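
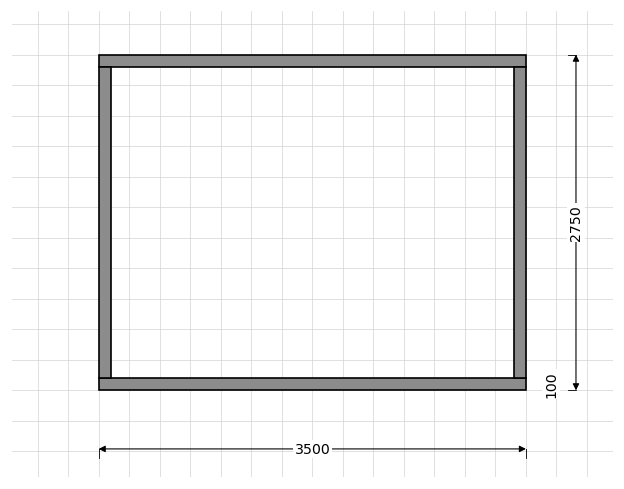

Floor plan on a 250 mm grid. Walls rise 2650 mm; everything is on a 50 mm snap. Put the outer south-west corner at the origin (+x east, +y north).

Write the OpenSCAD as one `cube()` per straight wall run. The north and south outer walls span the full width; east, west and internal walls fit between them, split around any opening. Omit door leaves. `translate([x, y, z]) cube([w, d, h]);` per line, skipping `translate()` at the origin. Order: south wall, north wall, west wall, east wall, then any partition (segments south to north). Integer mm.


cube([3500, 100, 2650]);
translate([0, 2650, 0]) cube([3500, 100, 2650]);
translate([0, 100, 0]) cube([100, 2550, 2650]);
translate([3400, 100, 0]) cube([100, 2550, 2650]);


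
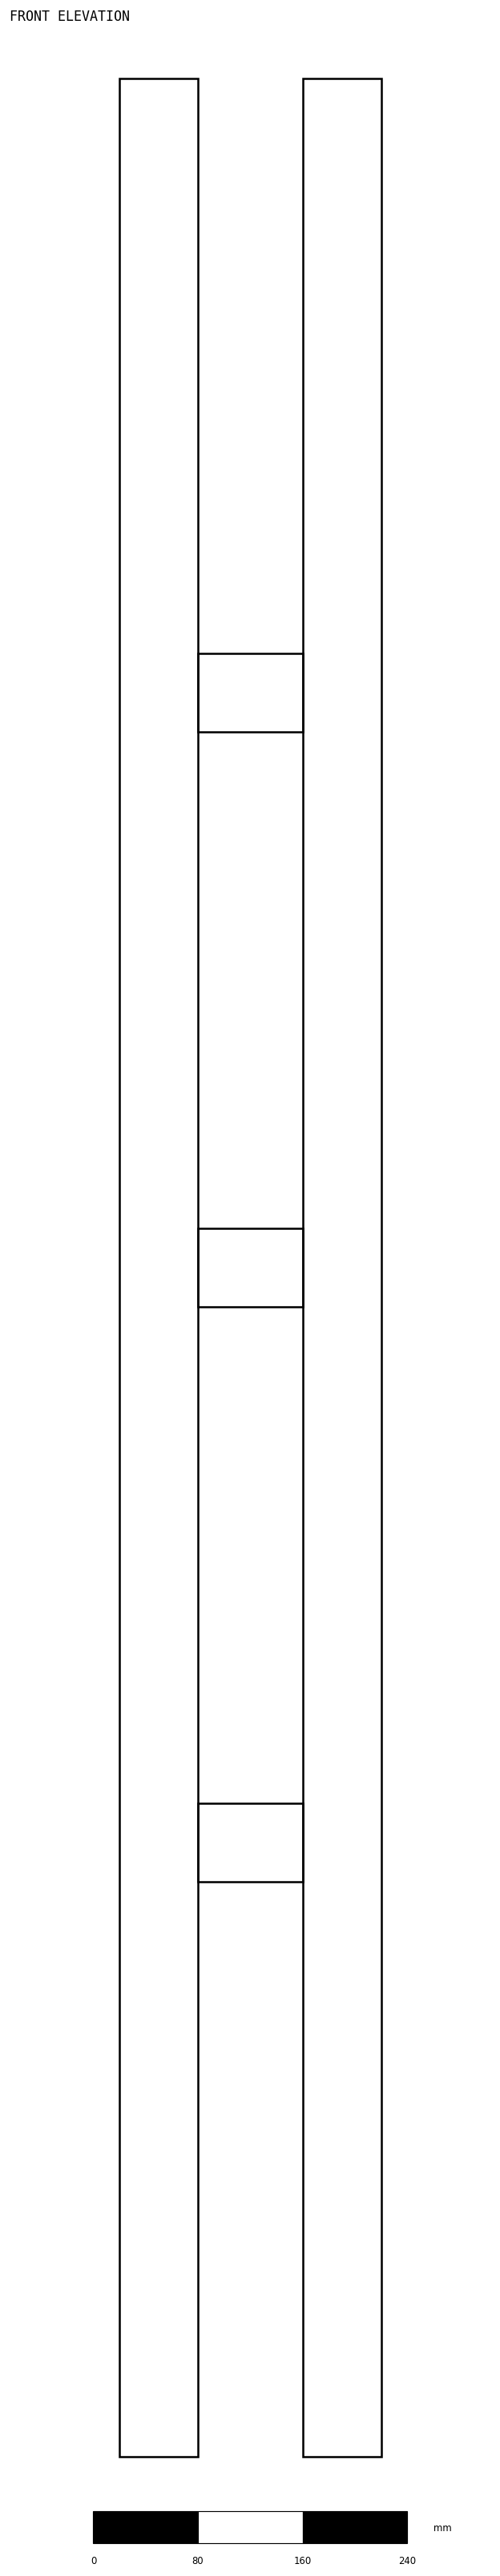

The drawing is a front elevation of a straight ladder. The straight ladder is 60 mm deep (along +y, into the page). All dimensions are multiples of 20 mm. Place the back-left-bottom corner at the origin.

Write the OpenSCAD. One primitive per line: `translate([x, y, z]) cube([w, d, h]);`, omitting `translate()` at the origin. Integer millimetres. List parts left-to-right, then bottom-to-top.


cube([60, 60, 1820]);
translate([60, 0, 440]) cube([80, 60, 60]);
translate([60, 0, 880]) cube([80, 60, 60]);
translate([60, 0, 1320]) cube([80, 60, 60]);
translate([140, 0, 0]) cube([60, 60, 1820]);


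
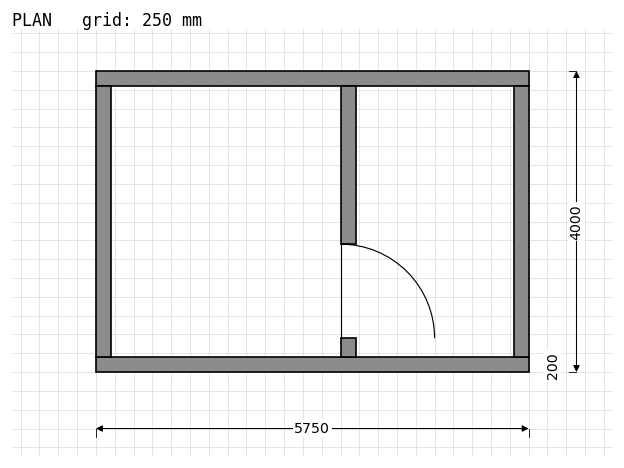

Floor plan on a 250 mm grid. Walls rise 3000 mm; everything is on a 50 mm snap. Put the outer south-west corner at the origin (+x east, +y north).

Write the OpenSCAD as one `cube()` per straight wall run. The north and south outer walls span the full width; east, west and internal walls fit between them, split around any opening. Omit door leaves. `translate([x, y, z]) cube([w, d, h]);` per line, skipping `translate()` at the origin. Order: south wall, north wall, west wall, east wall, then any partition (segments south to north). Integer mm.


cube([5750, 200, 3000]);
translate([0, 3800, 0]) cube([5750, 200, 3000]);
translate([0, 200, 0]) cube([200, 3600, 3000]);
translate([5550, 200, 0]) cube([200, 3600, 3000]);
translate([3250, 200, 0]) cube([200, 250, 3000]);
translate([3250, 1700, 0]) cube([200, 2100, 3000]);


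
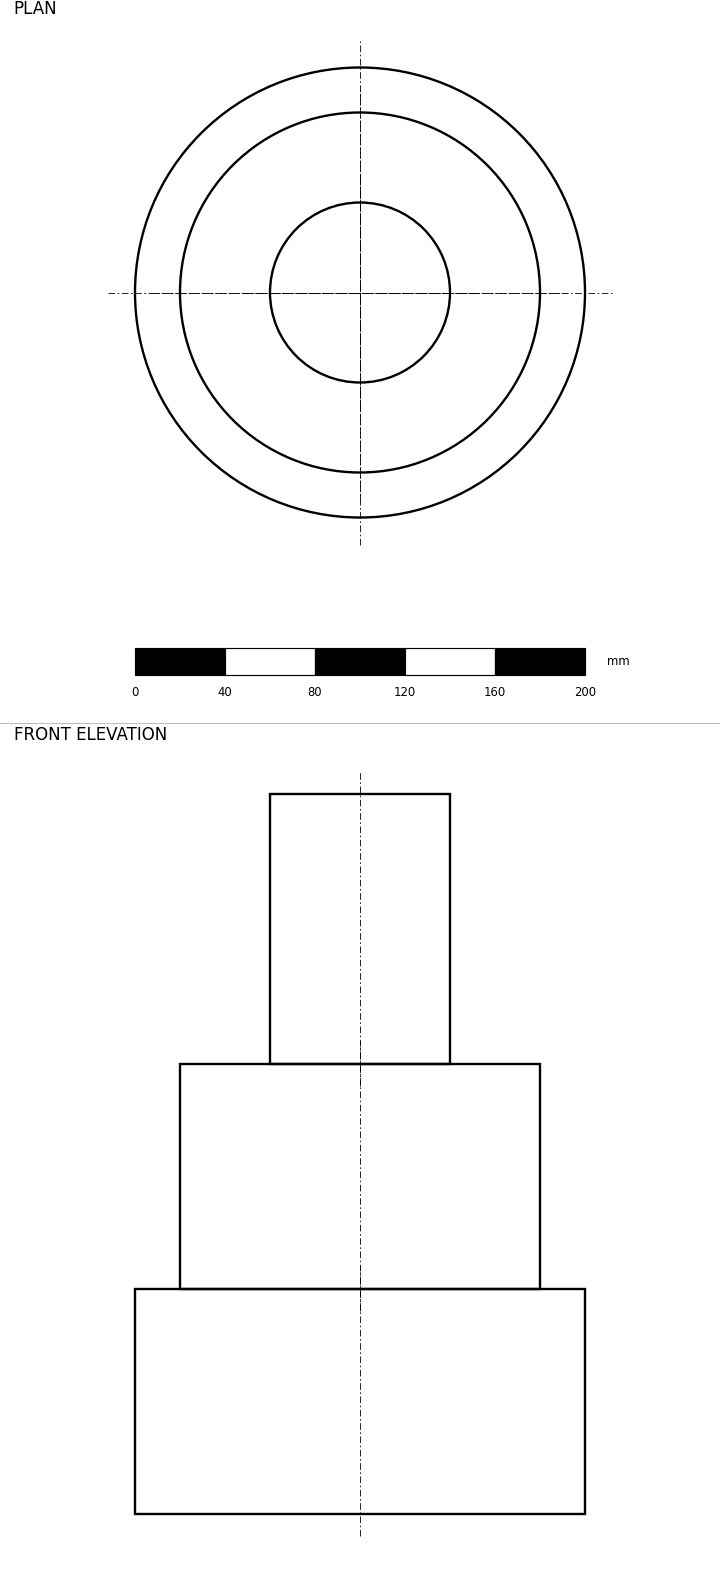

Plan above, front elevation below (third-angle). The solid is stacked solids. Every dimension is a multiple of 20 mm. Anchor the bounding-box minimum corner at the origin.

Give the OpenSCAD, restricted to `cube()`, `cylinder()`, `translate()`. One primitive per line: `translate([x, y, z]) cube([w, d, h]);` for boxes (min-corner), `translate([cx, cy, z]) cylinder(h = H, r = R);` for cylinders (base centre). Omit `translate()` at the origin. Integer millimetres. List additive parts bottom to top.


translate([100, 100, 0]) cylinder(h = 100, r = 100);
translate([100, 100, 100]) cylinder(h = 100, r = 80);
translate([100, 100, 200]) cylinder(h = 120, r = 40);


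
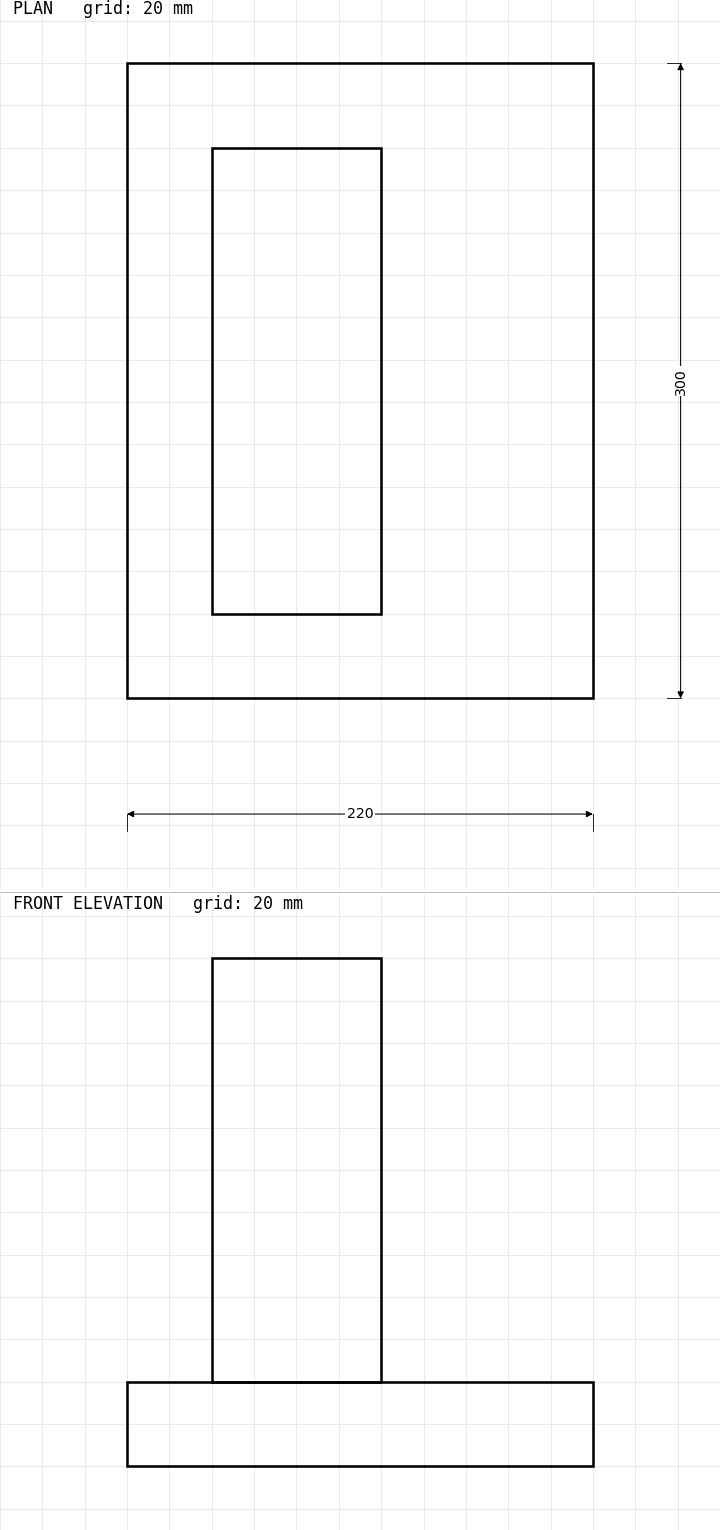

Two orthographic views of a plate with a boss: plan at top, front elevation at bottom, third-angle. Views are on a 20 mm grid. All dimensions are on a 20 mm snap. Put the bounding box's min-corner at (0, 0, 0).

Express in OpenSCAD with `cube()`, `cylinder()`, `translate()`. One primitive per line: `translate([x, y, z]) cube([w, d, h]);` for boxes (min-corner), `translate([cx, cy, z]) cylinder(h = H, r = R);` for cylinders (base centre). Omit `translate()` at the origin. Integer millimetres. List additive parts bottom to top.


cube([220, 300, 40]);
translate([40, 40, 40]) cube([80, 220, 200]);


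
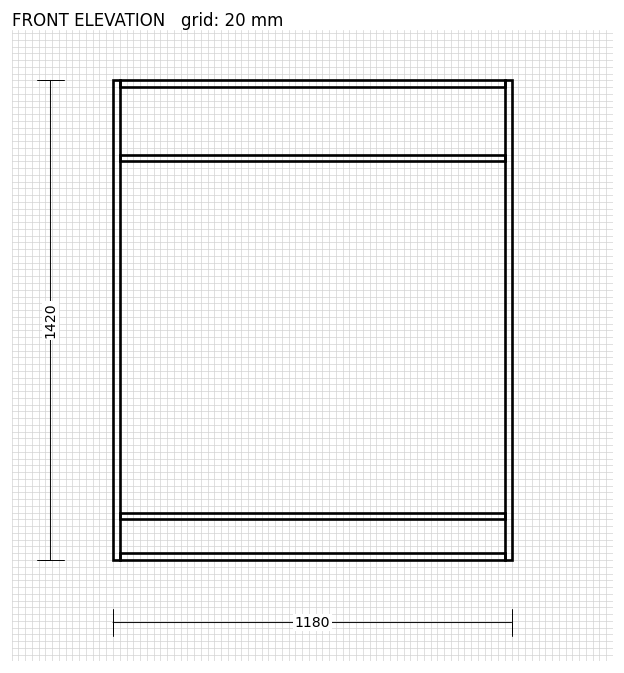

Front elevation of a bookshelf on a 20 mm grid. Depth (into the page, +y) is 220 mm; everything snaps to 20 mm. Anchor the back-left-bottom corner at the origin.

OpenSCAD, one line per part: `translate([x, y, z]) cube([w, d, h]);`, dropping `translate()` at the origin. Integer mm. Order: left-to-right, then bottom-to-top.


cube([20, 220, 1420]);
translate([20, 0, 0]) cube([1140, 220, 20]);
translate([20, 0, 120]) cube([1140, 220, 20]);
translate([20, 0, 1180]) cube([1140, 220, 20]);
translate([20, 0, 1400]) cube([1140, 220, 20]);
translate([1160, 0, 0]) cube([20, 220, 1420]);


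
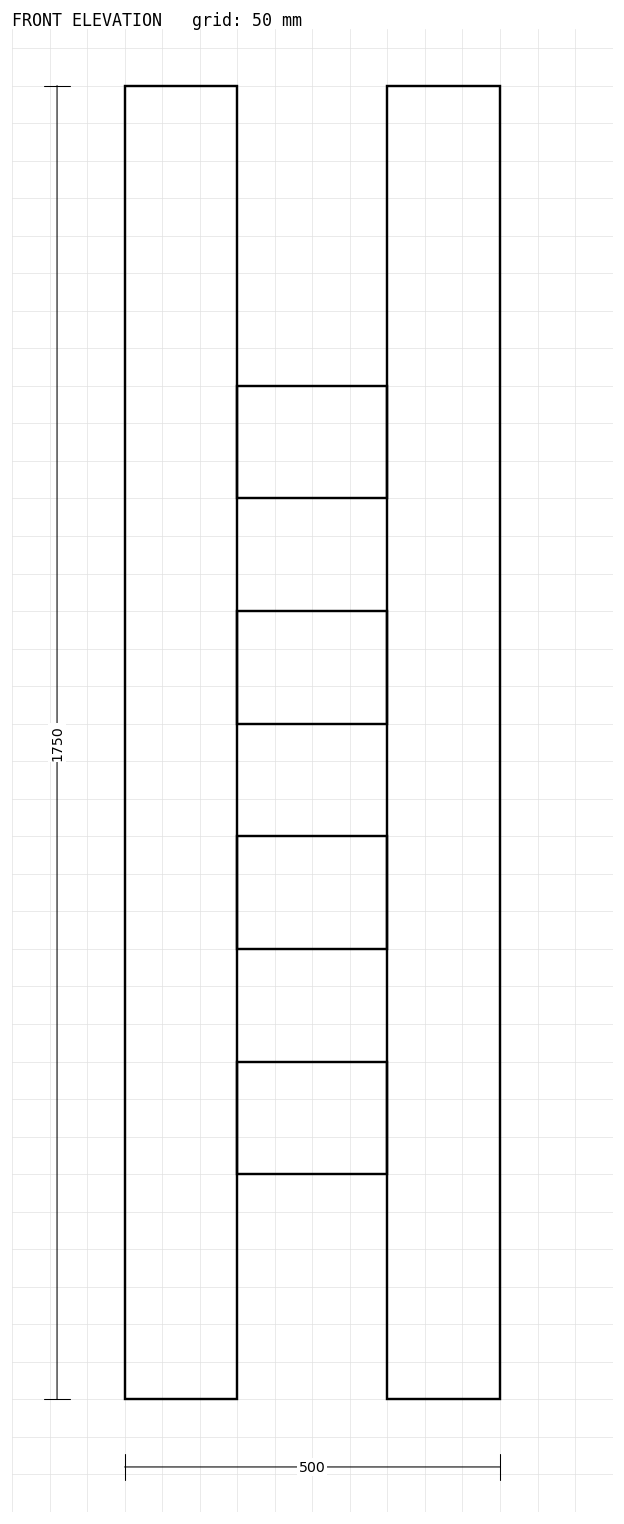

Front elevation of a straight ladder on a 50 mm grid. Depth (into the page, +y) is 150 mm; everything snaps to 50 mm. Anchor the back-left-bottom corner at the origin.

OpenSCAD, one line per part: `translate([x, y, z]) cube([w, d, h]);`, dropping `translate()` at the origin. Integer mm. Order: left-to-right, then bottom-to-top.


cube([150, 150, 1750]);
translate([150, 0, 300]) cube([200, 150, 150]);
translate([150, 0, 600]) cube([200, 150, 150]);
translate([150, 0, 900]) cube([200, 150, 150]);
translate([150, 0, 1200]) cube([200, 150, 150]);
translate([350, 0, 0]) cube([150, 150, 1750]);


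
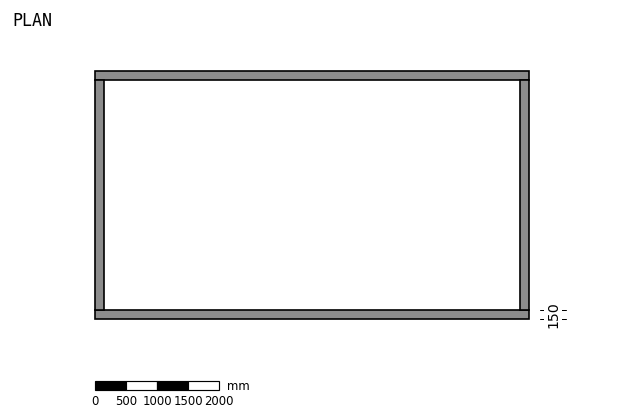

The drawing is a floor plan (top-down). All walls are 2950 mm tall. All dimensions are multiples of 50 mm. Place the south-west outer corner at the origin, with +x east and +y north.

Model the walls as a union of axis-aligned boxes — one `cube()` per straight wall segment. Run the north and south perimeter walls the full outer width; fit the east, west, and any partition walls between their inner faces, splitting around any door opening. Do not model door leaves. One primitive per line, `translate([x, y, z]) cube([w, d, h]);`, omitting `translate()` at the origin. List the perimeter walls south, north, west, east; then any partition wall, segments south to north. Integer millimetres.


cube([7000, 150, 2950]);
translate([0, 3850, 0]) cube([7000, 150, 2950]);
translate([0, 150, 0]) cube([150, 3700, 2950]);
translate([6850, 150, 0]) cube([150, 3700, 2950]);


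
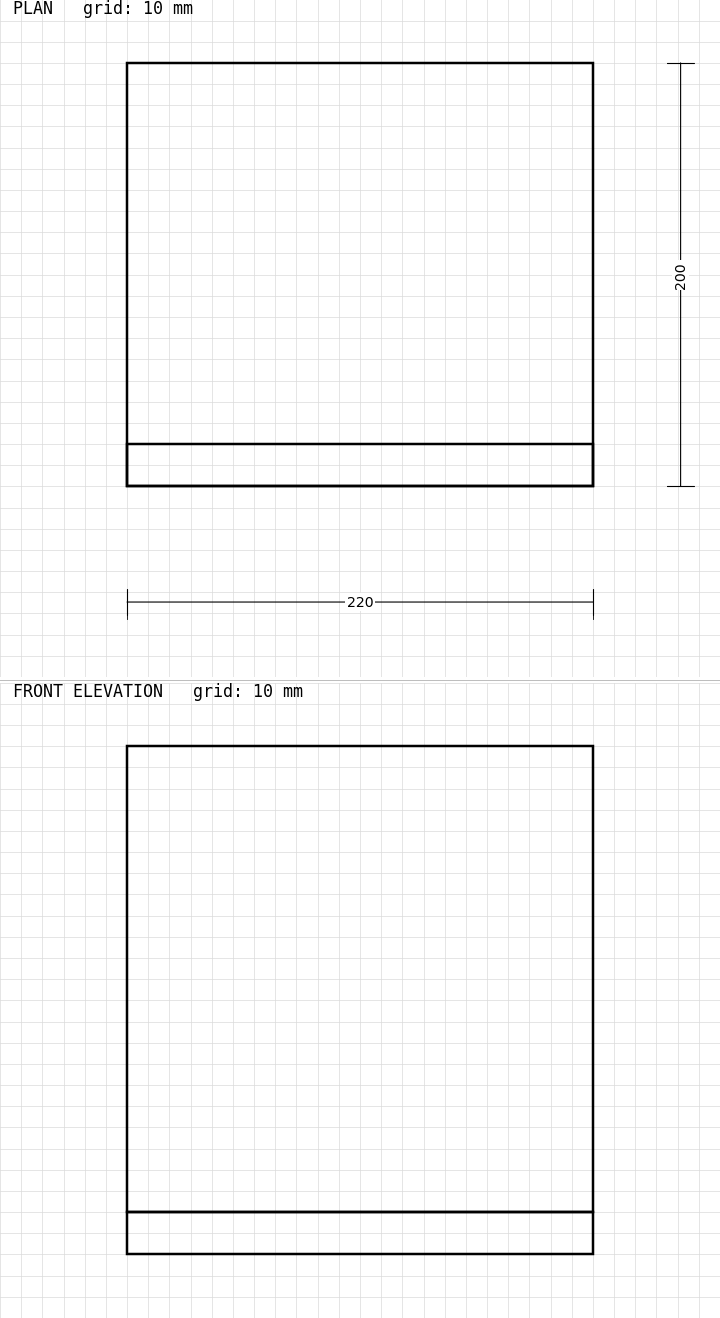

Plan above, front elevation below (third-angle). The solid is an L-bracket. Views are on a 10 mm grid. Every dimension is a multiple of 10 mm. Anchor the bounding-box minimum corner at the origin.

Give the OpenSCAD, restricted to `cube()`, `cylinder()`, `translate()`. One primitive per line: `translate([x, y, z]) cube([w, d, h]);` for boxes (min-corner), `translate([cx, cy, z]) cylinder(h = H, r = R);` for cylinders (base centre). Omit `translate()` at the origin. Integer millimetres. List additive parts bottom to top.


cube([220, 200, 20]);
translate([0, 0, 20]) cube([220, 20, 220]);


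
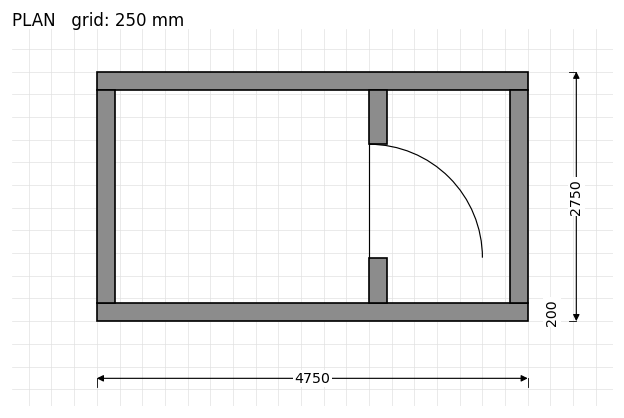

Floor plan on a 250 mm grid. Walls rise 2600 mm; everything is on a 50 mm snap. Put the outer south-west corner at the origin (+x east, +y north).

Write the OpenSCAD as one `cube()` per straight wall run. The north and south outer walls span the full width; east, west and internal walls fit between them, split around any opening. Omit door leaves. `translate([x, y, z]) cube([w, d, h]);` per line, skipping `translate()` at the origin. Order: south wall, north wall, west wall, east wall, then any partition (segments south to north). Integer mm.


cube([4750, 200, 2600]);
translate([0, 2550, 0]) cube([4750, 200, 2600]);
translate([0, 200, 0]) cube([200, 2350, 2600]);
translate([4550, 200, 0]) cube([200, 2350, 2600]);
translate([3000, 200, 0]) cube([200, 500, 2600]);
translate([3000, 1950, 0]) cube([200, 600, 2600]);


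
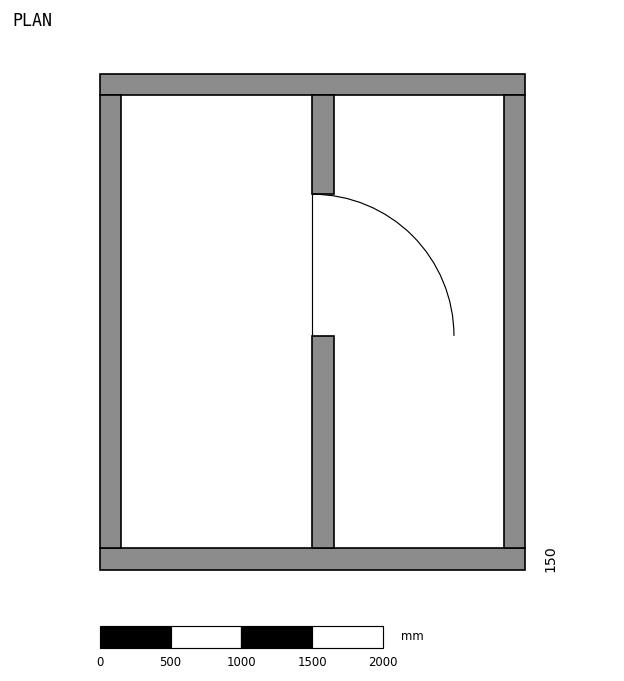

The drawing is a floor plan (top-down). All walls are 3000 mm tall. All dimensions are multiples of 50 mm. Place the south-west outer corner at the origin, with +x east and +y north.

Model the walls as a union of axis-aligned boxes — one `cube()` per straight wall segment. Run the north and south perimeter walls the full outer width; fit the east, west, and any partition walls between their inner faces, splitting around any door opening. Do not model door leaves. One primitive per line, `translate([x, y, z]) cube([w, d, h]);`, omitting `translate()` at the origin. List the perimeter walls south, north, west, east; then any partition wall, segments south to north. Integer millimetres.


cube([3000, 150, 3000]);
translate([0, 3350, 0]) cube([3000, 150, 3000]);
translate([0, 150, 0]) cube([150, 3200, 3000]);
translate([2850, 150, 0]) cube([150, 3200, 3000]);
translate([1500, 150, 0]) cube([150, 1500, 3000]);
translate([1500, 2650, 0]) cube([150, 700, 3000]);


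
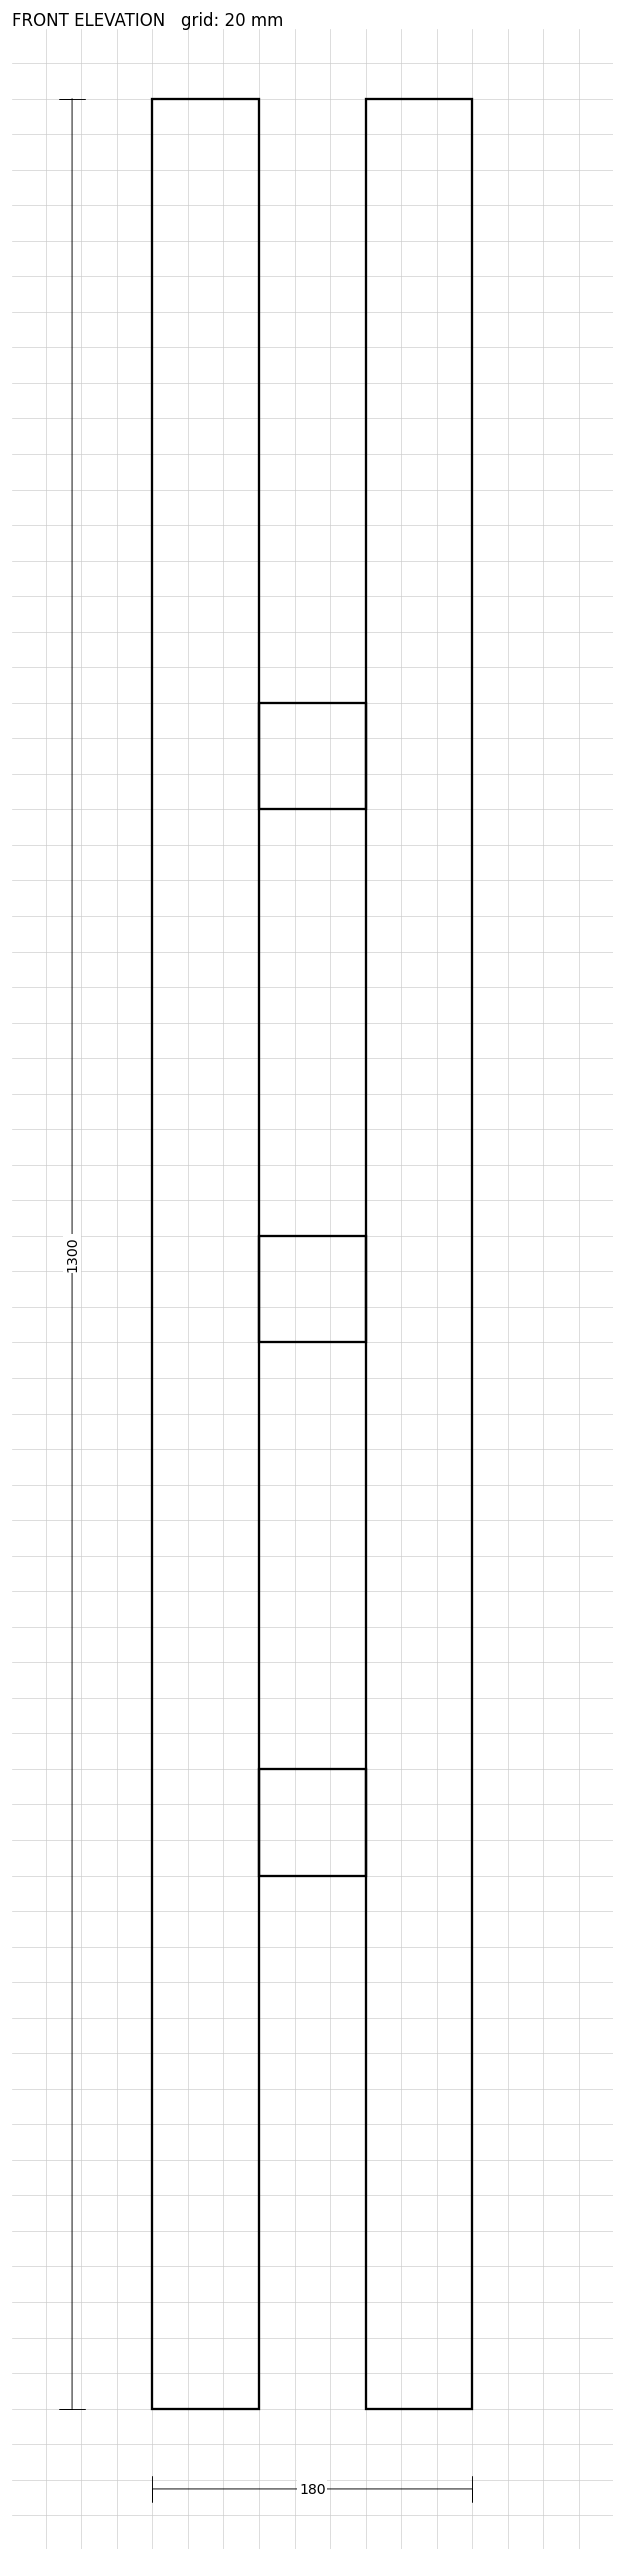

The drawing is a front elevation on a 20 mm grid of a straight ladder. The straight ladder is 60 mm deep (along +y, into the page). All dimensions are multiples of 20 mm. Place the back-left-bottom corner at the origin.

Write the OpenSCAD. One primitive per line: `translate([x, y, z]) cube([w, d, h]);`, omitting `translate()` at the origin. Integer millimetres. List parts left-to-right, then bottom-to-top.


cube([60, 60, 1300]);
translate([60, 0, 300]) cube([60, 60, 60]);
translate([60, 0, 600]) cube([60, 60, 60]);
translate([60, 0, 900]) cube([60, 60, 60]);
translate([120, 0, 0]) cube([60, 60, 1300]);


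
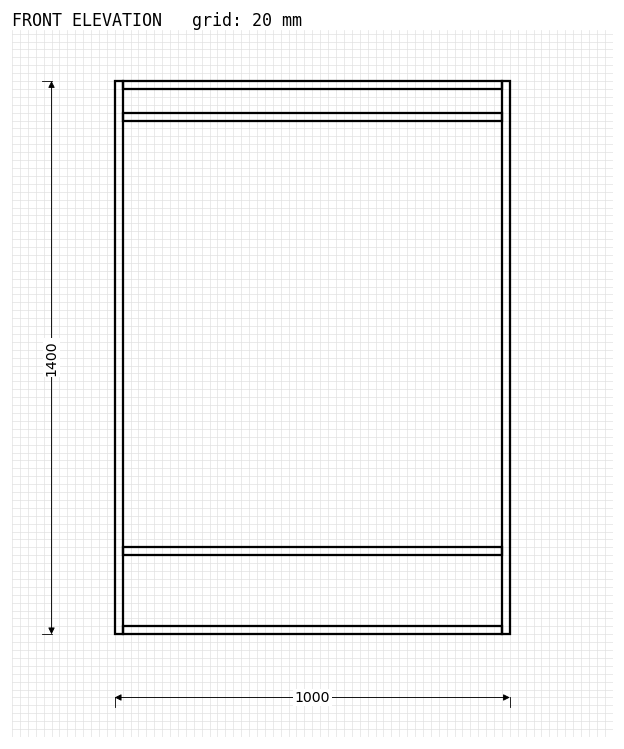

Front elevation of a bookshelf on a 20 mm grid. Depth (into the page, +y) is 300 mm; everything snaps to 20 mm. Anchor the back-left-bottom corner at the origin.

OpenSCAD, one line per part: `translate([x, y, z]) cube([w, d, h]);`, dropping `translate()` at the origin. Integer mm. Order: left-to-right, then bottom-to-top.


cube([20, 300, 1400]);
translate([20, 0, 0]) cube([960, 300, 20]);
translate([20, 0, 200]) cube([960, 300, 20]);
translate([20, 0, 1300]) cube([960, 300, 20]);
translate([20, 0, 1380]) cube([960, 300, 20]);
translate([980, 0, 0]) cube([20, 300, 1400]);


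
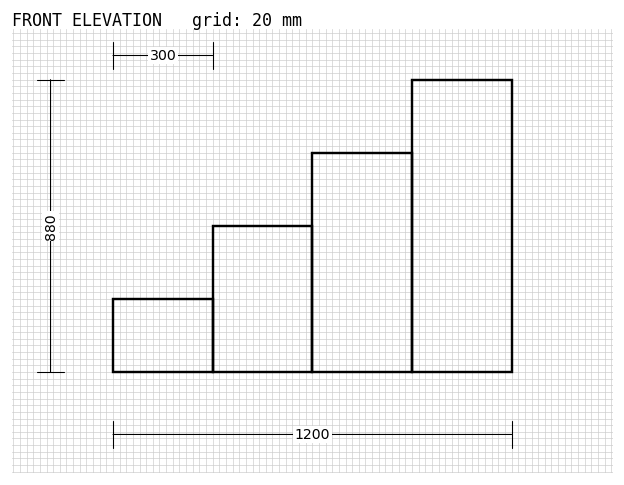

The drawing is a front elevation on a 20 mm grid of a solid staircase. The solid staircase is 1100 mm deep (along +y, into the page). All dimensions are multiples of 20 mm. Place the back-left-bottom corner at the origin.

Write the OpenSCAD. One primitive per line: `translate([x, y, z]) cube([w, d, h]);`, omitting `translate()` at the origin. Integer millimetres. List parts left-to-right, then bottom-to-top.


cube([300, 1100, 220]);
translate([300, 0, 0]) cube([300, 1100, 440]);
translate([600, 0, 0]) cube([300, 1100, 660]);
translate([900, 0, 0]) cube([300, 1100, 880]);


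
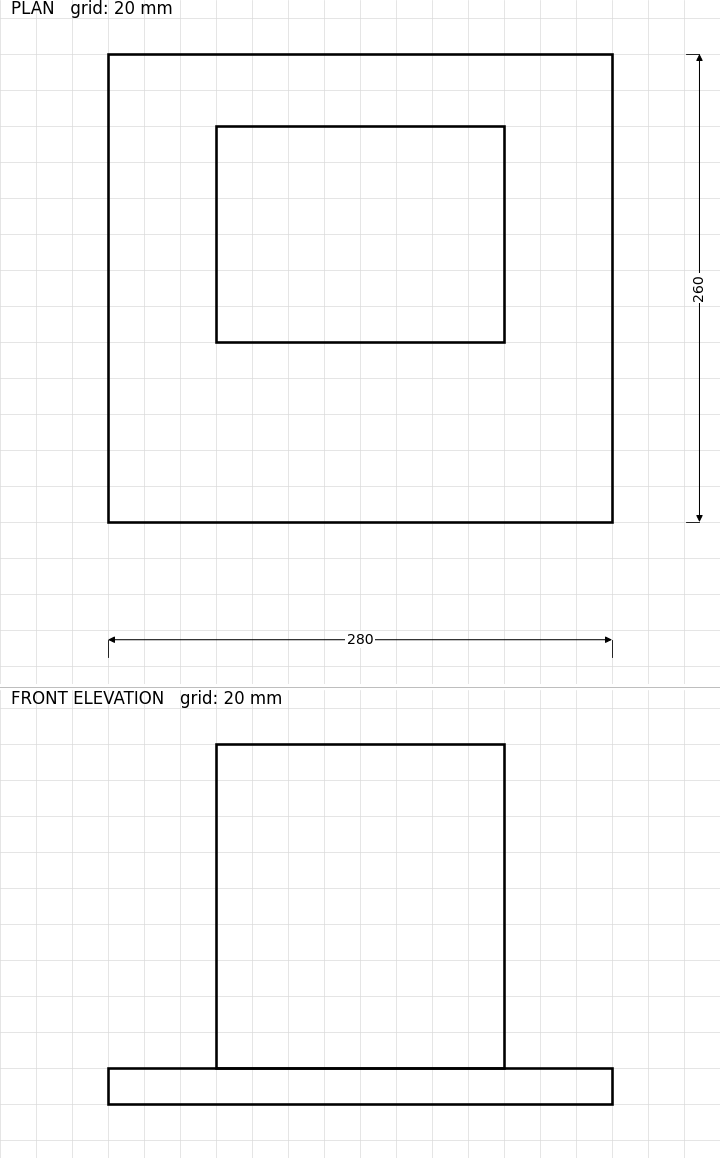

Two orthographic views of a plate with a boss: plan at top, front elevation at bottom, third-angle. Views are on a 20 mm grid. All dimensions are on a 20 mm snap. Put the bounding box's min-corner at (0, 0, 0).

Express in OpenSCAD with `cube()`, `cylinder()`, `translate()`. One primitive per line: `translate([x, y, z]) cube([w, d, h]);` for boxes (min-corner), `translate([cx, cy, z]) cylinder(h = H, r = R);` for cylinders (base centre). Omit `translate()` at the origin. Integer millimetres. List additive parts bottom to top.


cube([280, 260, 20]);
translate([60, 100, 20]) cube([160, 120, 180]);


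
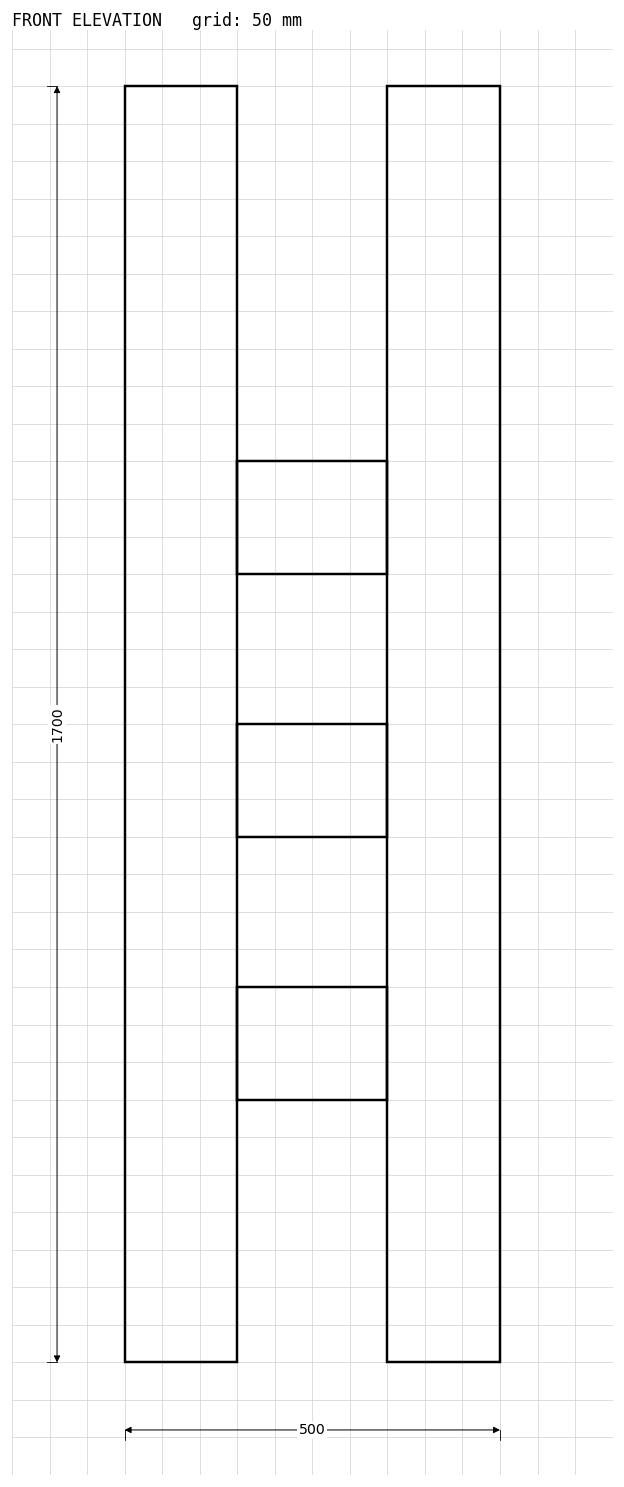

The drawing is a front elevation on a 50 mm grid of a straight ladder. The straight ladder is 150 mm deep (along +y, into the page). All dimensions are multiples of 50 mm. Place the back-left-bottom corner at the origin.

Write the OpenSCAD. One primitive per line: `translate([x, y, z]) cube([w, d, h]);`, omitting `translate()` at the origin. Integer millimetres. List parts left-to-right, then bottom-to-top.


cube([150, 150, 1700]);
translate([150, 0, 350]) cube([200, 150, 150]);
translate([150, 0, 700]) cube([200, 150, 150]);
translate([150, 0, 1050]) cube([200, 150, 150]);
translate([350, 0, 0]) cube([150, 150, 1700]);


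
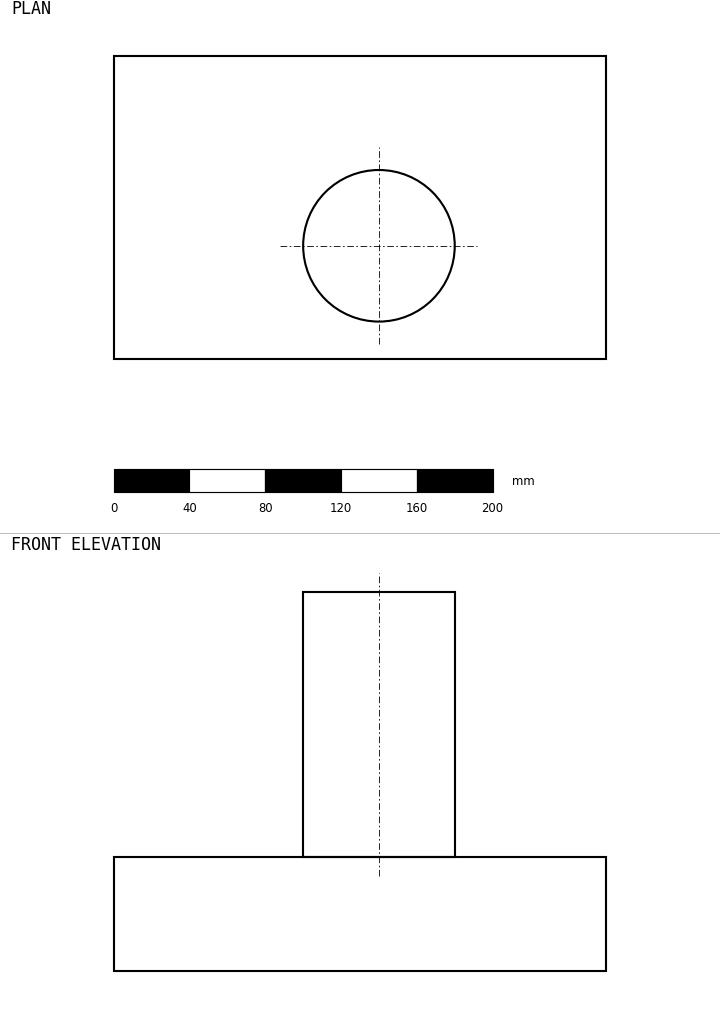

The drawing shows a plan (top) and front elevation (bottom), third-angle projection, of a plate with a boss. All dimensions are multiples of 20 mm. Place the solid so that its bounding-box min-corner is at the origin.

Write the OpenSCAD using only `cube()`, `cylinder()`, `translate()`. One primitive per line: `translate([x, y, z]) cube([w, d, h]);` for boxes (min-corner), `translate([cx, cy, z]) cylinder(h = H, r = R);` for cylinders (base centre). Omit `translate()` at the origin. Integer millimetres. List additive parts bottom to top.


cube([260, 160, 60]);
translate([140, 60, 60]) cylinder(h = 140, r = 40);


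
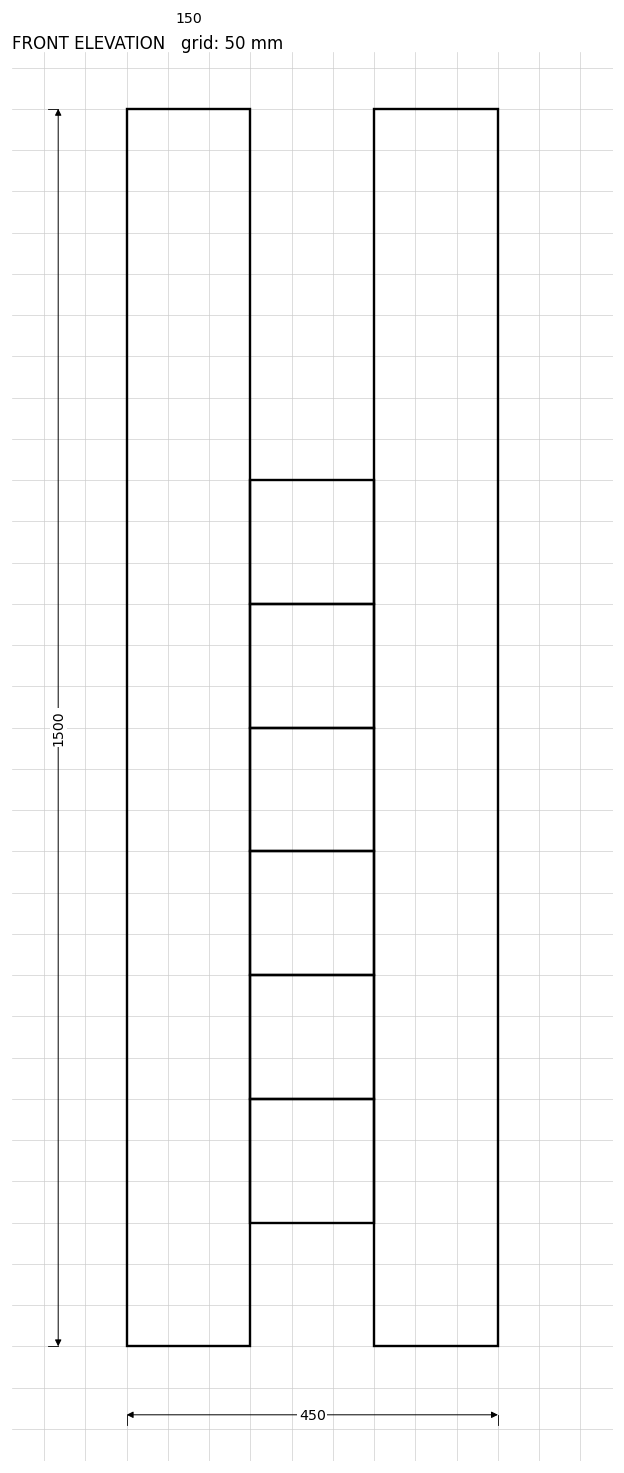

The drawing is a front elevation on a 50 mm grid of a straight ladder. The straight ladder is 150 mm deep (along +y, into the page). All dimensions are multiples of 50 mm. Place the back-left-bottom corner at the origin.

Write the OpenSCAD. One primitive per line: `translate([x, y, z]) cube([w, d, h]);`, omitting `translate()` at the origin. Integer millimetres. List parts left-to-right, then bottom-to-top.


cube([150, 150, 1500]);
translate([150, 0, 150]) cube([150, 150, 150]);
translate([150, 0, 300]) cube([150, 150, 150]);
translate([150, 0, 450]) cube([150, 150, 150]);
translate([150, 0, 600]) cube([150, 150, 150]);
translate([150, 0, 750]) cube([150, 150, 150]);
translate([150, 0, 900]) cube([150, 150, 150]);
translate([300, 0, 0]) cube([150, 150, 1500]);


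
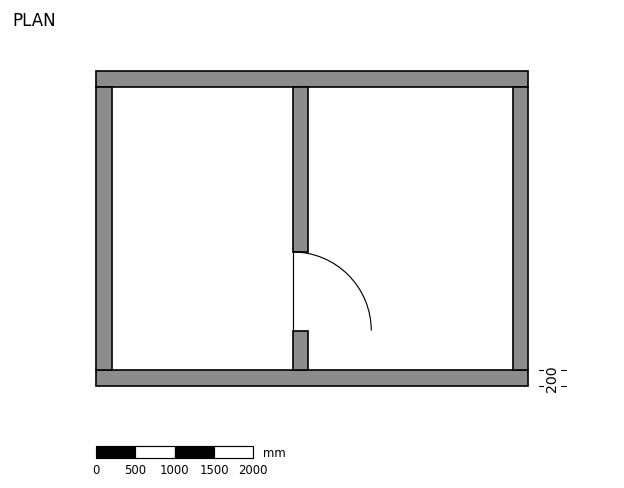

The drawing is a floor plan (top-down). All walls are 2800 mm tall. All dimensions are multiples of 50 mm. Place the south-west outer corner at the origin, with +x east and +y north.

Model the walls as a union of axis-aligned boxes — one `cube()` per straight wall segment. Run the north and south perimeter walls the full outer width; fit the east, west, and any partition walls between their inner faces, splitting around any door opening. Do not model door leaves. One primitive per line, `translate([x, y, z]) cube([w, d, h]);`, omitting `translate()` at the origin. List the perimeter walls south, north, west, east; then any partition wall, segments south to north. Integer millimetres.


cube([5500, 200, 2800]);
translate([0, 3800, 0]) cube([5500, 200, 2800]);
translate([0, 200, 0]) cube([200, 3600, 2800]);
translate([5300, 200, 0]) cube([200, 3600, 2800]);
translate([2500, 200, 0]) cube([200, 500, 2800]);
translate([2500, 1700, 0]) cube([200, 2100, 2800]);


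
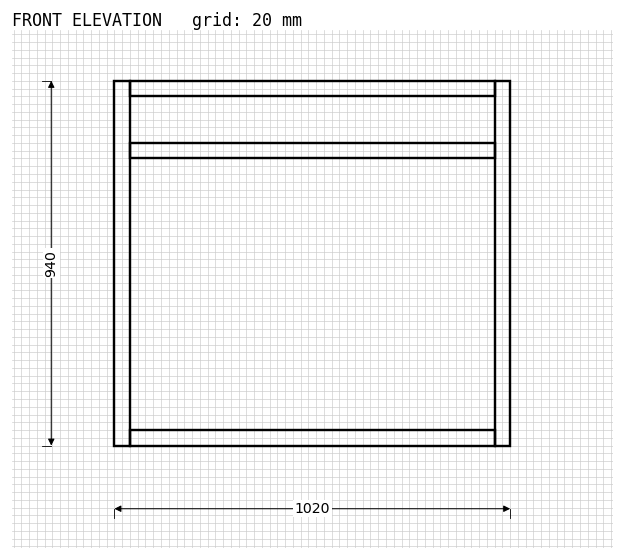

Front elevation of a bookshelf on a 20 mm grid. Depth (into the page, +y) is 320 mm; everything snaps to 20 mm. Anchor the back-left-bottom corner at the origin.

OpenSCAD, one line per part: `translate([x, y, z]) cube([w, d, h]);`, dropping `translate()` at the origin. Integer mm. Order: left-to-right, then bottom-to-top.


cube([40, 320, 940]);
translate([40, 0, 0]) cube([940, 320, 40]);
translate([40, 0, 740]) cube([940, 320, 40]);
translate([40, 0, 900]) cube([940, 320, 40]);
translate([980, 0, 0]) cube([40, 320, 940]);


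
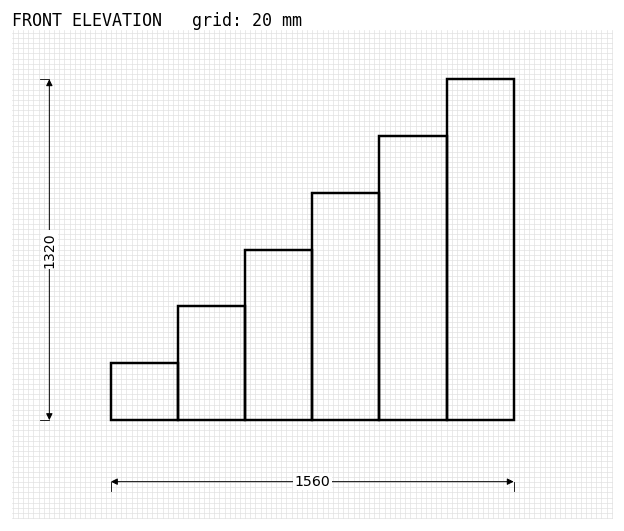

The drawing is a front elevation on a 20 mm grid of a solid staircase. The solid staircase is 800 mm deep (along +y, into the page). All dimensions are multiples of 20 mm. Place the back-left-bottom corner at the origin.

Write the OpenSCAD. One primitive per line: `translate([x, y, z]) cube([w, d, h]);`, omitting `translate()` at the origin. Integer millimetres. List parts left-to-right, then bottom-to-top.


cube([260, 800, 220]);
translate([260, 0, 0]) cube([260, 800, 440]);
translate([520, 0, 0]) cube([260, 800, 660]);
translate([780, 0, 0]) cube([260, 800, 880]);
translate([1040, 0, 0]) cube([260, 800, 1100]);
translate([1300, 0, 0]) cube([260, 800, 1320]);


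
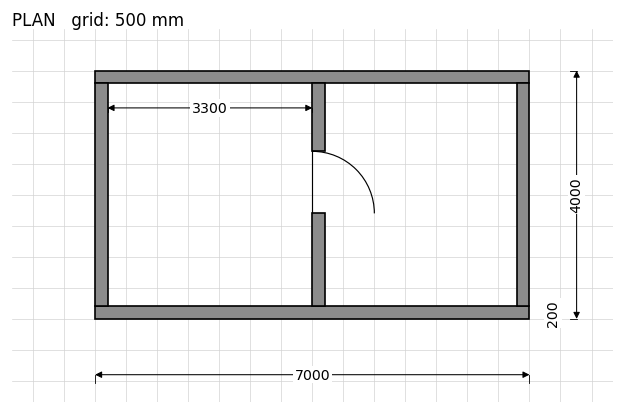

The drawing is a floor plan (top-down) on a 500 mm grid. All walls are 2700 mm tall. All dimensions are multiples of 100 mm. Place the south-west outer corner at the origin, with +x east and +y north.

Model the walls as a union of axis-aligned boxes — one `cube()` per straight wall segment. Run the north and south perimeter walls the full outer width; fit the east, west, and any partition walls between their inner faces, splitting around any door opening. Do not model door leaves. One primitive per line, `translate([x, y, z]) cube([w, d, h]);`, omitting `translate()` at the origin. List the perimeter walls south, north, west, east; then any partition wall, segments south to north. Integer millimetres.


cube([7000, 200, 2700]);
translate([0, 3800, 0]) cube([7000, 200, 2700]);
translate([0, 200, 0]) cube([200, 3600, 2700]);
translate([6800, 200, 0]) cube([200, 3600, 2700]);
translate([3500, 200, 0]) cube([200, 1500, 2700]);
translate([3500, 2700, 0]) cube([200, 1100, 2700]);


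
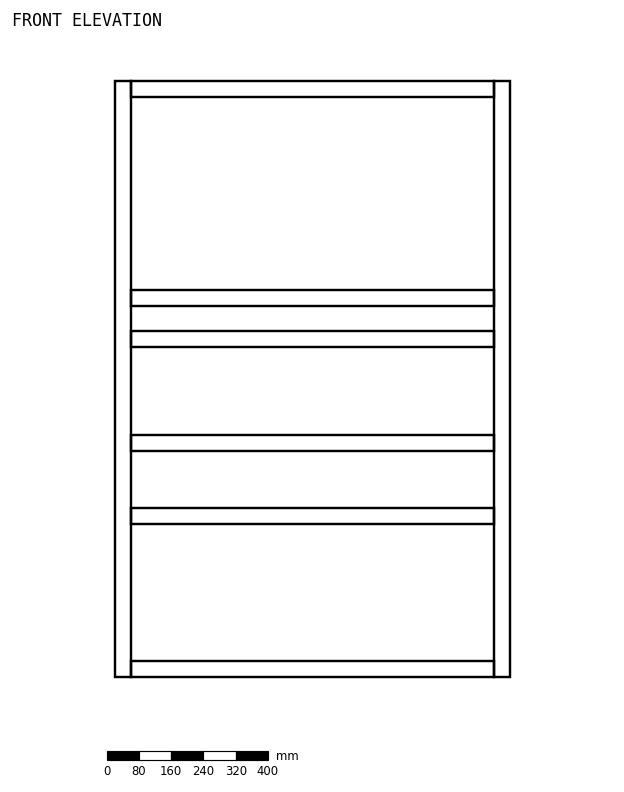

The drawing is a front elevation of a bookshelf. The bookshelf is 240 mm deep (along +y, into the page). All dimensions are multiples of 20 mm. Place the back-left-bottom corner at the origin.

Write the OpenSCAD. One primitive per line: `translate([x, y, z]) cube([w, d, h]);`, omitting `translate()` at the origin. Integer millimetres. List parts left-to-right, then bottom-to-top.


cube([40, 240, 1480]);
translate([40, 0, 0]) cube([900, 240, 40]);
translate([40, 0, 380]) cube([900, 240, 40]);
translate([40, 0, 560]) cube([900, 240, 40]);
translate([40, 0, 820]) cube([900, 240, 40]);
translate([40, 0, 920]) cube([900, 240, 40]);
translate([40, 0, 1440]) cube([900, 240, 40]);
translate([940, 0, 0]) cube([40, 240, 1480]);


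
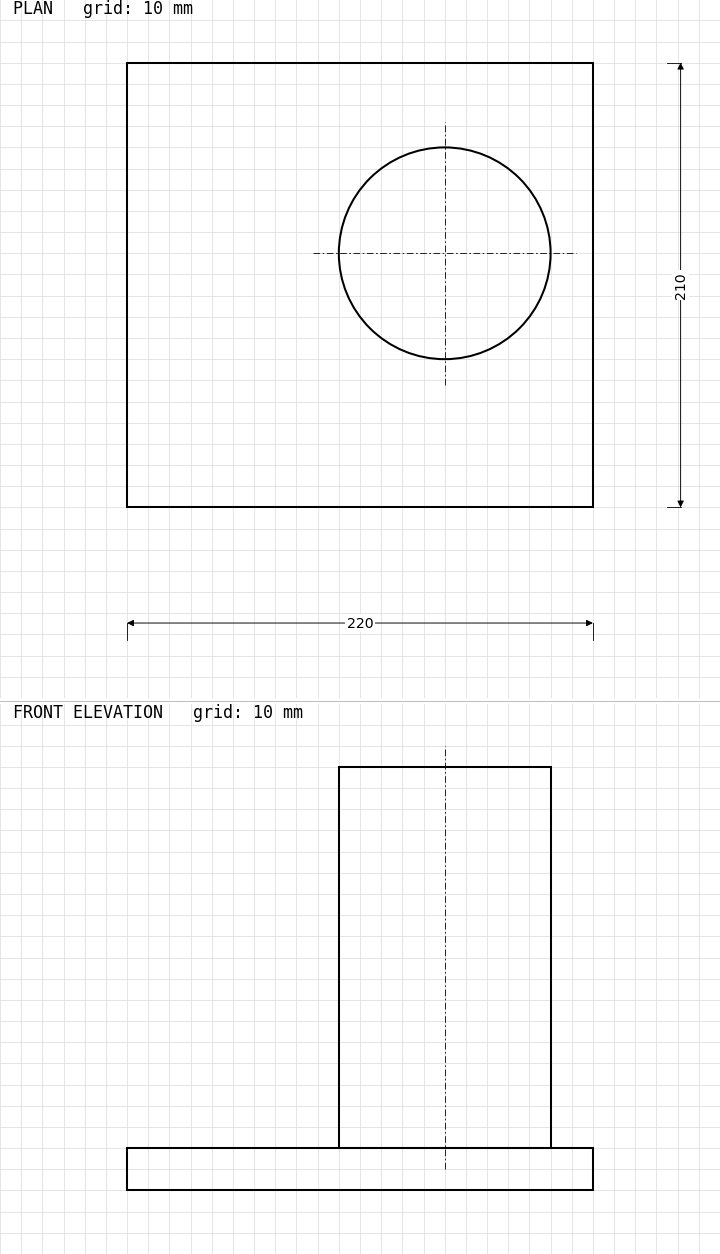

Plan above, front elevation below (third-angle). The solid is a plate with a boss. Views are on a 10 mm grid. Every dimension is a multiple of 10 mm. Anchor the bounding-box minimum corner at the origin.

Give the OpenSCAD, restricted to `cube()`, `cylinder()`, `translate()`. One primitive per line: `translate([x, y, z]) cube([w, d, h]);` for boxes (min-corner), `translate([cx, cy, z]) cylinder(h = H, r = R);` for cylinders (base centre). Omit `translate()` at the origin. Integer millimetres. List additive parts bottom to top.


cube([220, 210, 20]);
translate([150, 120, 20]) cylinder(h = 180, r = 50);


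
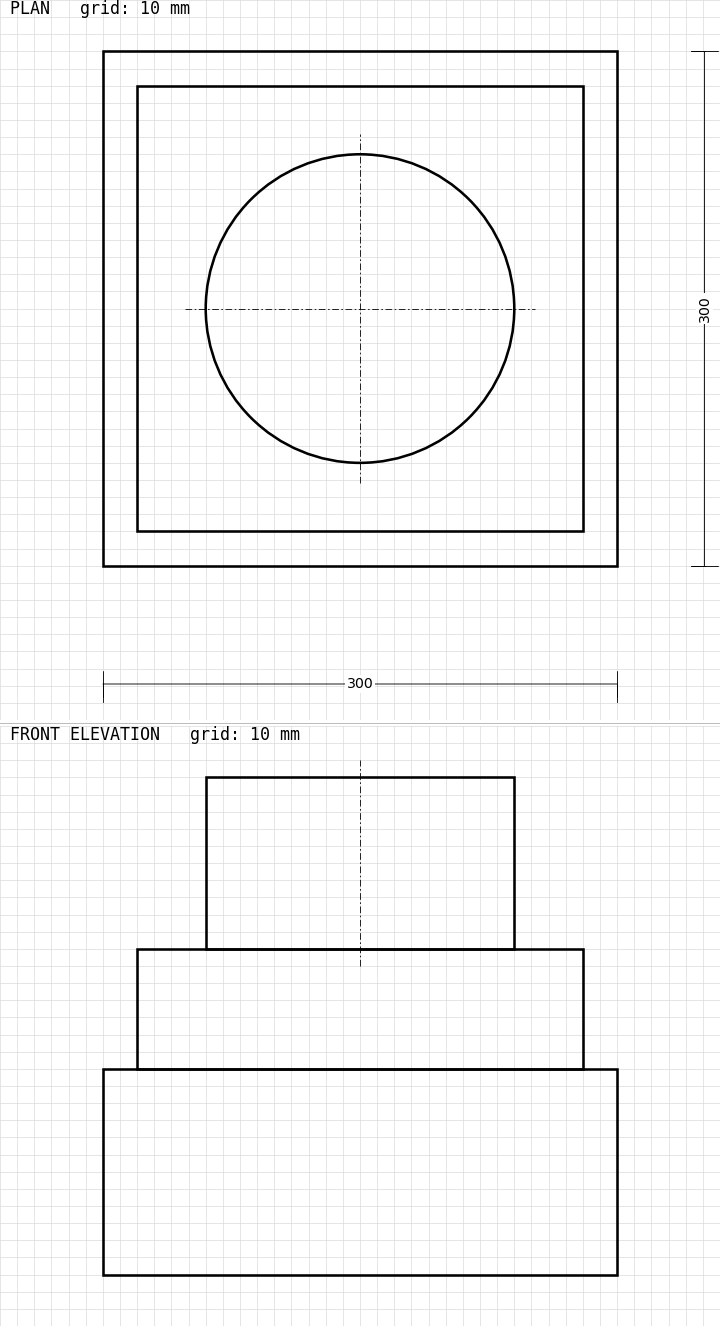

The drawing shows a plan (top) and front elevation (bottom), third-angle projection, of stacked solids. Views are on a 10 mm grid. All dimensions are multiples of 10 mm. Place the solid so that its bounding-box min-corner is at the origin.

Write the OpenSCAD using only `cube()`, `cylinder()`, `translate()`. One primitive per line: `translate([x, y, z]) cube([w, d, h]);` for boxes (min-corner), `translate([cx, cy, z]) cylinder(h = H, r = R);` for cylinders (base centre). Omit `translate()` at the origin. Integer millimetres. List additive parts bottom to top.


cube([300, 300, 120]);
translate([20, 20, 120]) cube([260, 260, 70]);
translate([150, 150, 190]) cylinder(h = 100, r = 90);


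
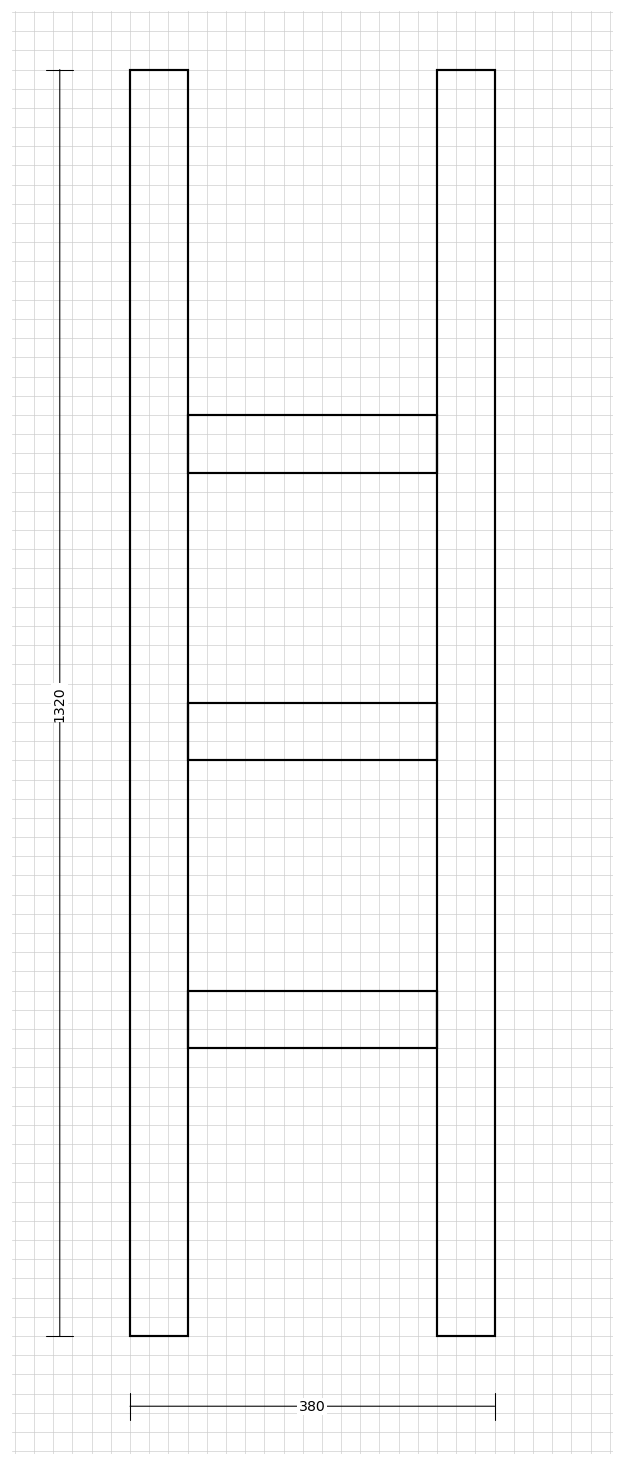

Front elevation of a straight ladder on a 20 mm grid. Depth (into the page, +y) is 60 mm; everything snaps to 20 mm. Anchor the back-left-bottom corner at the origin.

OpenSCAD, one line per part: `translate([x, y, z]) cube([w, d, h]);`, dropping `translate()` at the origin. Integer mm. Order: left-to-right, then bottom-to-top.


cube([60, 60, 1320]);
translate([60, 0, 300]) cube([260, 60, 60]);
translate([60, 0, 600]) cube([260, 60, 60]);
translate([60, 0, 900]) cube([260, 60, 60]);
translate([320, 0, 0]) cube([60, 60, 1320]);


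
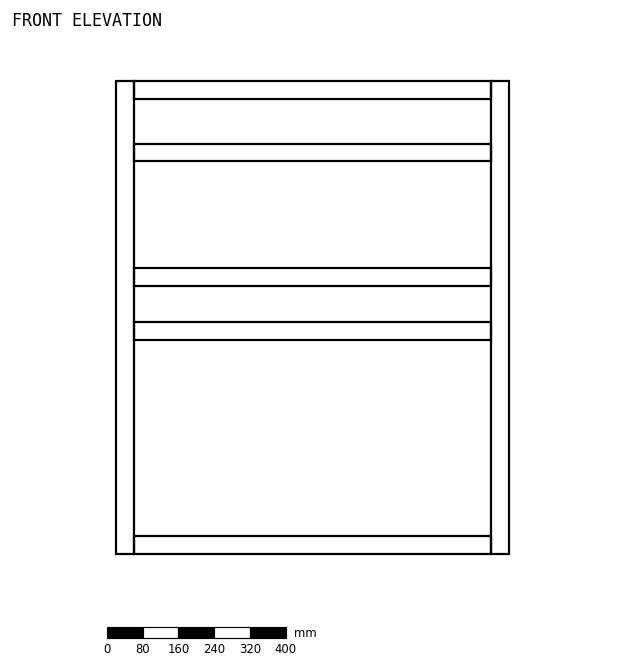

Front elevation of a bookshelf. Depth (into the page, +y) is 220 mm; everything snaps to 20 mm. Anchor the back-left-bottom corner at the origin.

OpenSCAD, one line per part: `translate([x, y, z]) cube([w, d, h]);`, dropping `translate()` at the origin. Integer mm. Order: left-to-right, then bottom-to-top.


cube([40, 220, 1060]);
translate([40, 0, 0]) cube([800, 220, 40]);
translate([40, 0, 480]) cube([800, 220, 40]);
translate([40, 0, 600]) cube([800, 220, 40]);
translate([40, 0, 880]) cube([800, 220, 40]);
translate([40, 0, 1020]) cube([800, 220, 40]);
translate([840, 0, 0]) cube([40, 220, 1060]);


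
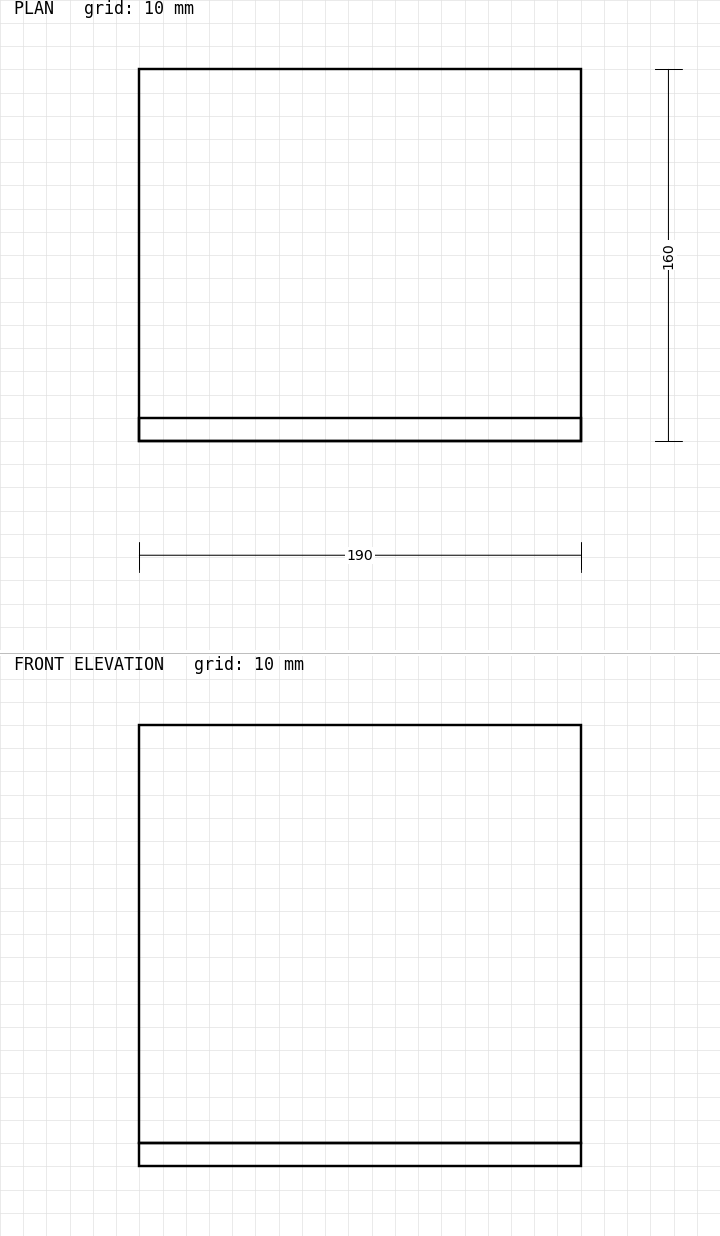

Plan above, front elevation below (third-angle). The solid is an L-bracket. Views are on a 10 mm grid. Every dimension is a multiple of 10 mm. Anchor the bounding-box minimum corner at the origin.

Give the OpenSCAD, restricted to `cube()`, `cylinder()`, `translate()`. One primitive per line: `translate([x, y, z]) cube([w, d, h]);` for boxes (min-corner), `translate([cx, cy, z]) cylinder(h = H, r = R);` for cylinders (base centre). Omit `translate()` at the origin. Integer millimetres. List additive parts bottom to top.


cube([190, 160, 10]);
translate([0, 0, 10]) cube([190, 10, 180]);


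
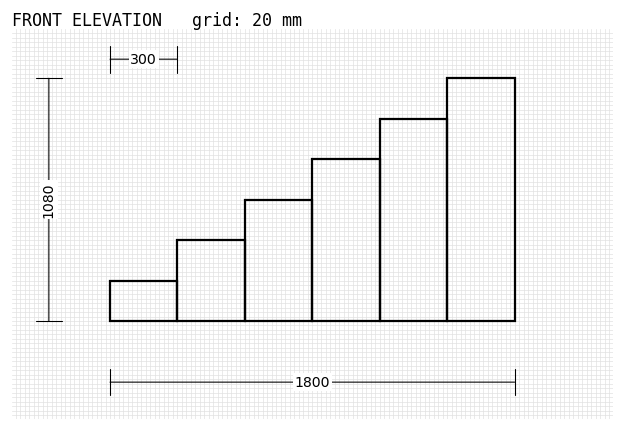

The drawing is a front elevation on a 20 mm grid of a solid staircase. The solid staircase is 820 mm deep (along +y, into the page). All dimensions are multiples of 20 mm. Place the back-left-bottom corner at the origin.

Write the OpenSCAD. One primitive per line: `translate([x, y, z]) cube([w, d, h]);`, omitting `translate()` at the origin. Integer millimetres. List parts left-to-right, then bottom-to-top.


cube([300, 820, 180]);
translate([300, 0, 0]) cube([300, 820, 360]);
translate([600, 0, 0]) cube([300, 820, 540]);
translate([900, 0, 0]) cube([300, 820, 720]);
translate([1200, 0, 0]) cube([300, 820, 900]);
translate([1500, 0, 0]) cube([300, 820, 1080]);


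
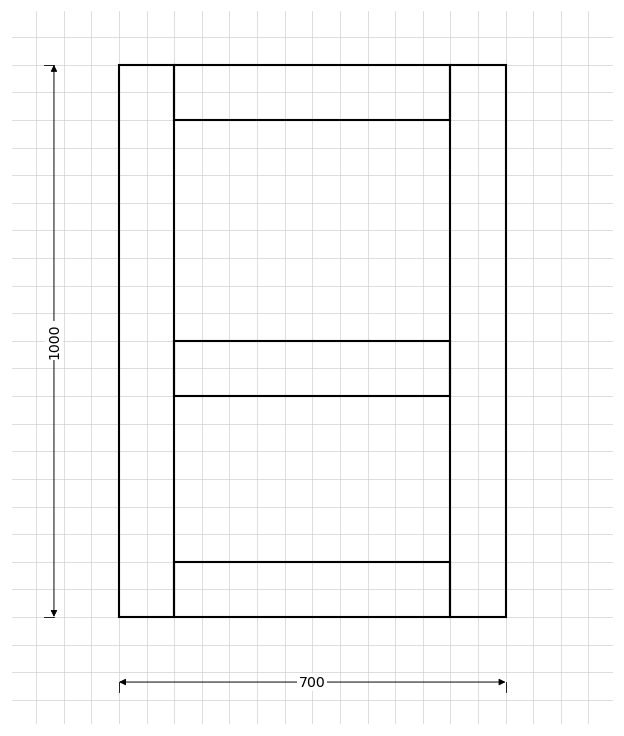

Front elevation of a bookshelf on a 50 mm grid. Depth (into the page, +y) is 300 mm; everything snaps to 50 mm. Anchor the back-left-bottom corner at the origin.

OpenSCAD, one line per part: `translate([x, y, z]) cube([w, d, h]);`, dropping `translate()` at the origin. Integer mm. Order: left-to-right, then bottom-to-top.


cube([100, 300, 1000]);
translate([100, 0, 0]) cube([500, 300, 100]);
translate([100, 0, 400]) cube([500, 300, 100]);
translate([100, 0, 900]) cube([500, 300, 100]);
translate([600, 0, 0]) cube([100, 300, 1000]);


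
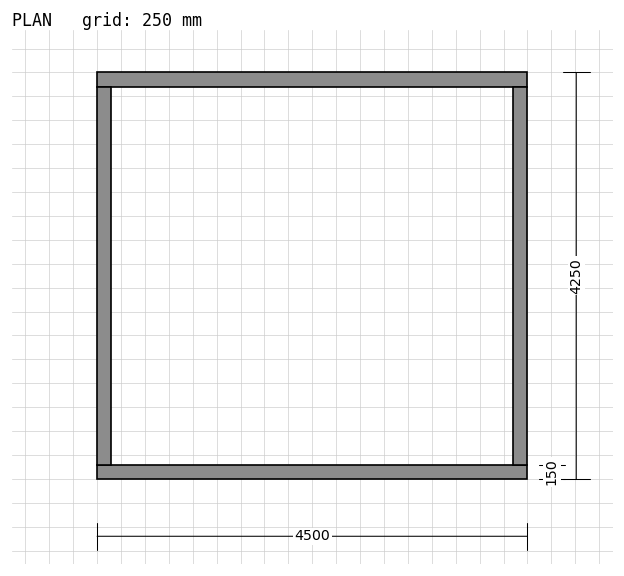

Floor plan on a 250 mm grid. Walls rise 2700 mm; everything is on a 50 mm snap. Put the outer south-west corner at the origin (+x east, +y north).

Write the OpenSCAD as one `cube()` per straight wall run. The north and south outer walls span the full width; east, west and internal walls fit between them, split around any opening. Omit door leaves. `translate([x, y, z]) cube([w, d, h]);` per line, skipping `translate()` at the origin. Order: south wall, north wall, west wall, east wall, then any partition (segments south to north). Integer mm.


cube([4500, 150, 2700]);
translate([0, 4100, 0]) cube([4500, 150, 2700]);
translate([0, 150, 0]) cube([150, 3950, 2700]);
translate([4350, 150, 0]) cube([150, 3950, 2700]);


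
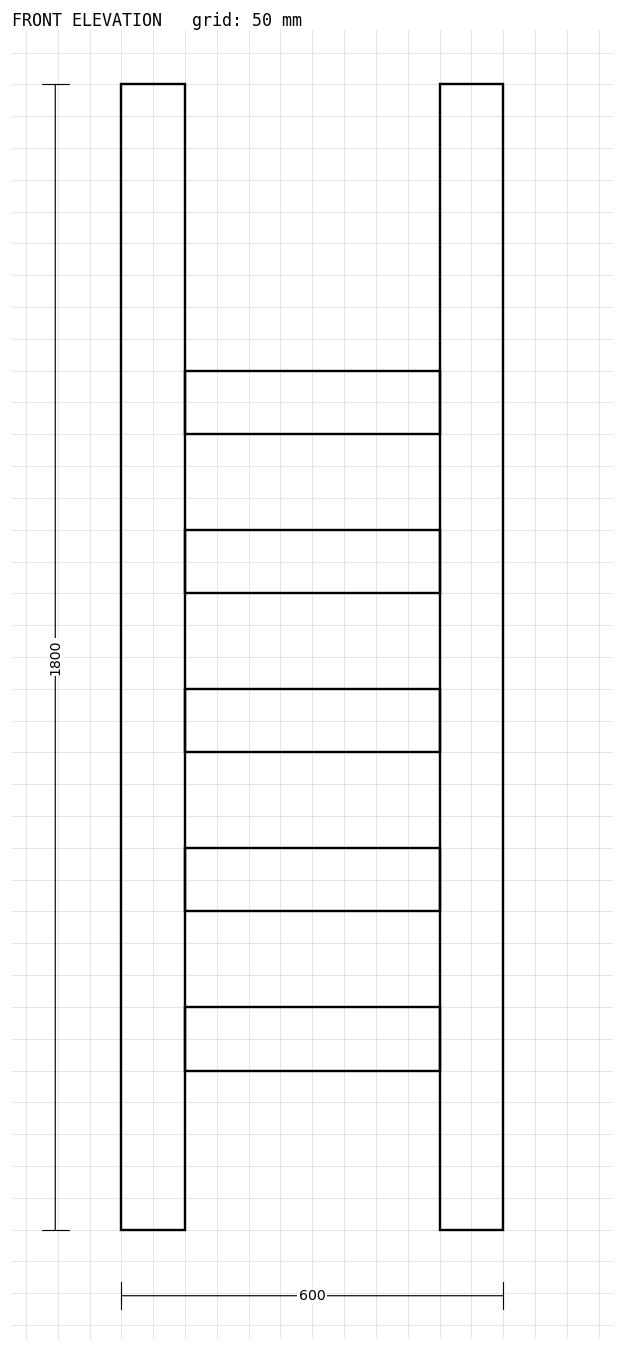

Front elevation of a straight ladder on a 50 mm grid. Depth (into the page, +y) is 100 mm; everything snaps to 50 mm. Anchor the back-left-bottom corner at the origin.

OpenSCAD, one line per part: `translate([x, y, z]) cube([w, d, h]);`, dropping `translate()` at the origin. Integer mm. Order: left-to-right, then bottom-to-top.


cube([100, 100, 1800]);
translate([100, 0, 250]) cube([400, 100, 100]);
translate([100, 0, 500]) cube([400, 100, 100]);
translate([100, 0, 750]) cube([400, 100, 100]);
translate([100, 0, 1000]) cube([400, 100, 100]);
translate([100, 0, 1250]) cube([400, 100, 100]);
translate([500, 0, 0]) cube([100, 100, 1800]);


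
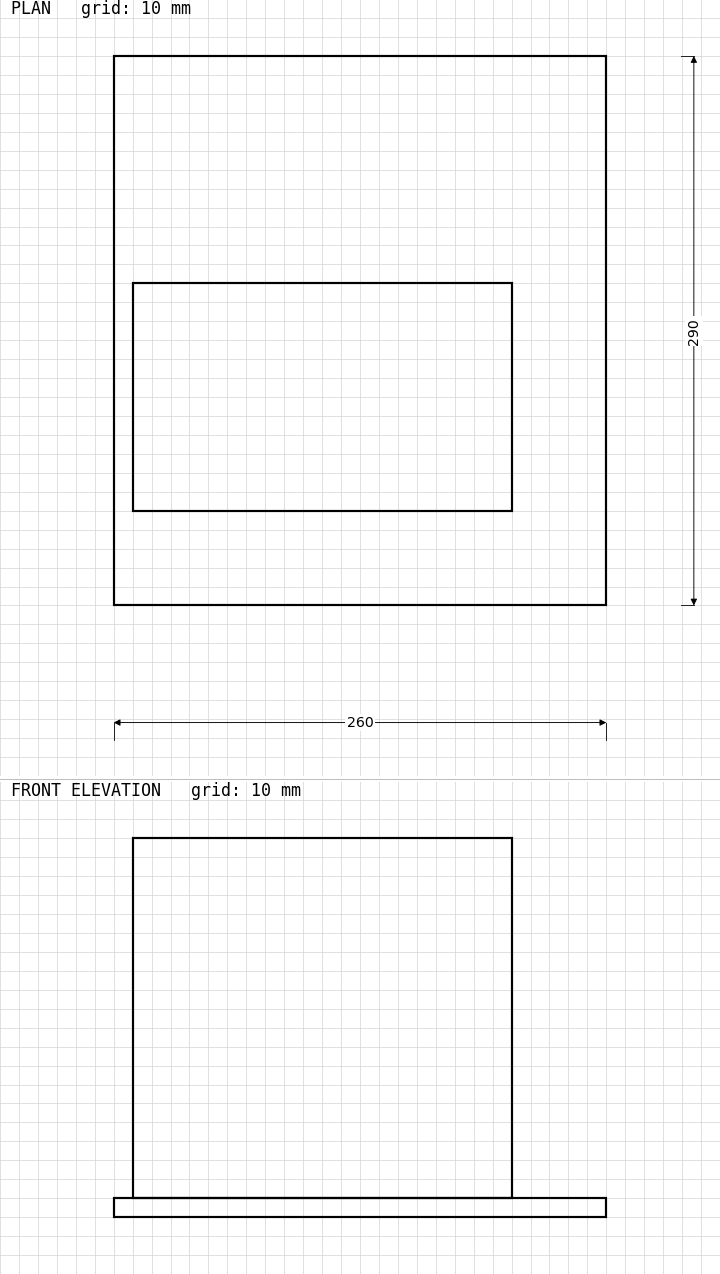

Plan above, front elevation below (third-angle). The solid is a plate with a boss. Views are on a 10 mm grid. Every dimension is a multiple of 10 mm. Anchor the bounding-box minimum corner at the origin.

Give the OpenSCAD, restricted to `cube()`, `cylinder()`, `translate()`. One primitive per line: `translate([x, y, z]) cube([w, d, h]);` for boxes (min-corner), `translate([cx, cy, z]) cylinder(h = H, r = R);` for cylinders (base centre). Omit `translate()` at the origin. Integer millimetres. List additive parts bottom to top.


cube([260, 290, 10]);
translate([10, 50, 10]) cube([200, 120, 190]);


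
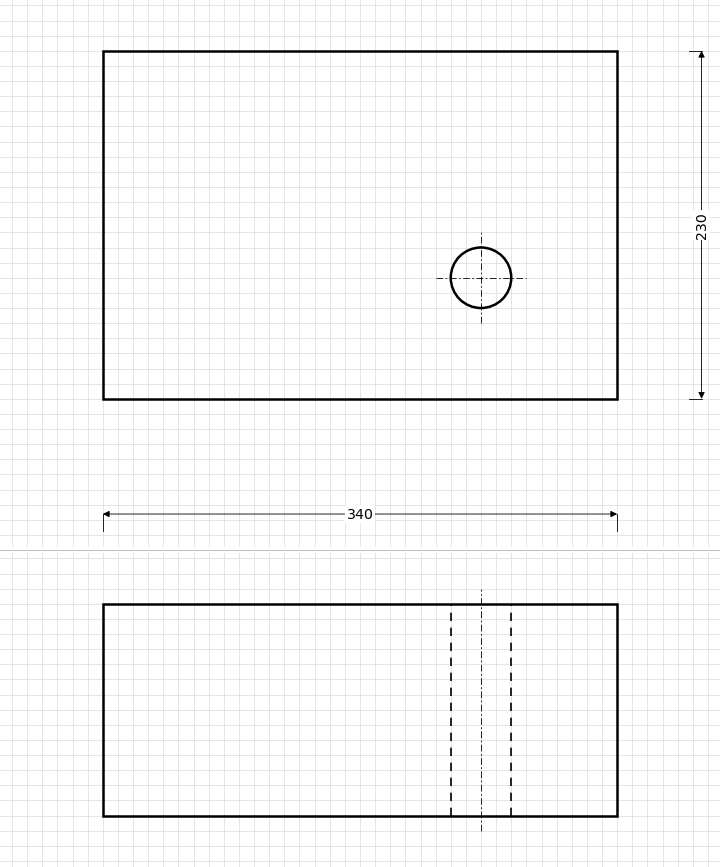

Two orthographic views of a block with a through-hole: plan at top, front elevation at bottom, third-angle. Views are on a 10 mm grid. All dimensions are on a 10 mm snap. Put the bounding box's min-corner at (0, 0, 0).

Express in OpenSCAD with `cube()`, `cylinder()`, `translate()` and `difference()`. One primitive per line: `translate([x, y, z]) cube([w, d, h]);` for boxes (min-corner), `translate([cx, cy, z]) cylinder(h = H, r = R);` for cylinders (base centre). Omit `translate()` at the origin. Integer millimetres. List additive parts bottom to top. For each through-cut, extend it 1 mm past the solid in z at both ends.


difference() {
  cube([340, 230, 140]);
  translate([250, 80, -1]) cylinder(h = 142, r = 20);
}
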